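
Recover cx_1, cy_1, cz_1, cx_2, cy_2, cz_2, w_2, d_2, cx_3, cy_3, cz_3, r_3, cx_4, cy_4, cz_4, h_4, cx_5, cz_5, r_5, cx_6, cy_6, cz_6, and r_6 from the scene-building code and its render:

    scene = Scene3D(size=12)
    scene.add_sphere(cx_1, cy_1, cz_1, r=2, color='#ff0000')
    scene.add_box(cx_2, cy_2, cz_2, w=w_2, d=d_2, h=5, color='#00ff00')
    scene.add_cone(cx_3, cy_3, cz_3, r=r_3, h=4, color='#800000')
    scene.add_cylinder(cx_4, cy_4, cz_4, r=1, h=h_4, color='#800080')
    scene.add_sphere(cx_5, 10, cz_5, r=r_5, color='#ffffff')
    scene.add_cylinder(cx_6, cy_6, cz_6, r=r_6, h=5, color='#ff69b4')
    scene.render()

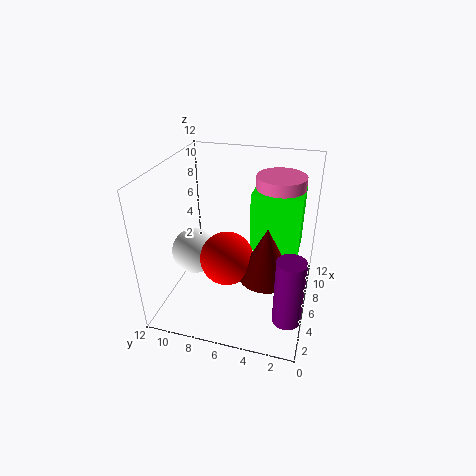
cx_1 = 3, cy_1 = 6, cz_1 = 6, cx_2 = 6, cy_2 = 1, cz_2 = 5, w_2 = 3, d_2 = 4, cx_3 = 3, cy_3 = 3, cz_3 = 5, r_3 = 2, cx_4 = 1, cy_4 = 1, cz_4 = 3, h_4 = 5, cx_5 = 6, cz_5 = 4, r_5 = 2, cx_6 = 8, cy_6 = 3, cz_6 = 6, r_6 = 2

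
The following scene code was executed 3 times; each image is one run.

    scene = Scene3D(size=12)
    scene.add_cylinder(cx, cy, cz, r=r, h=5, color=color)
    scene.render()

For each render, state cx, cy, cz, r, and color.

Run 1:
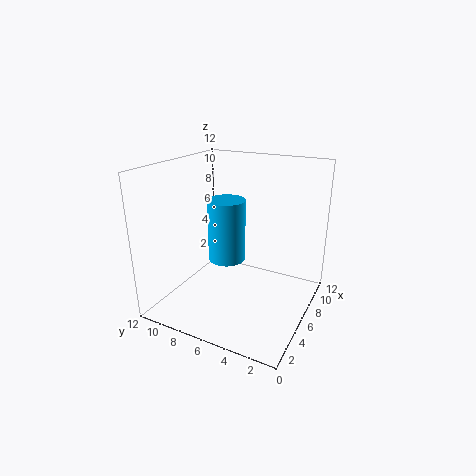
cx = 5, cy = 6.5, cz = 4.5, r = 1.5, color = 'deepskyblue'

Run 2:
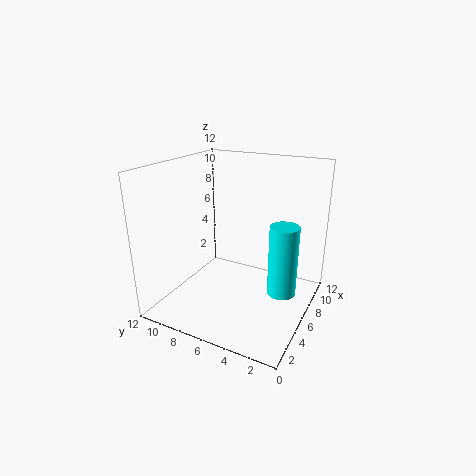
cx = 3, cy = 1, cz = 4, r = 1, color = 'cyan'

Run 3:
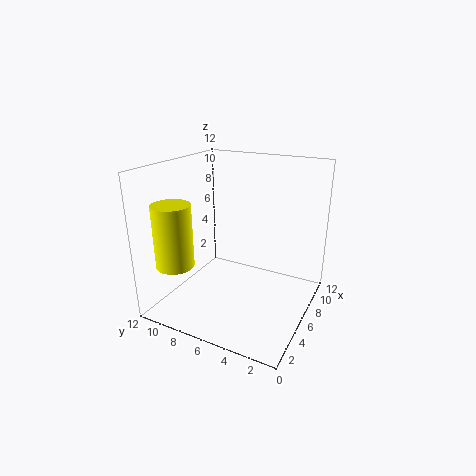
cx = 2, cy = 9.5, cz = 4.5, r = 1.5, color = 'yellow'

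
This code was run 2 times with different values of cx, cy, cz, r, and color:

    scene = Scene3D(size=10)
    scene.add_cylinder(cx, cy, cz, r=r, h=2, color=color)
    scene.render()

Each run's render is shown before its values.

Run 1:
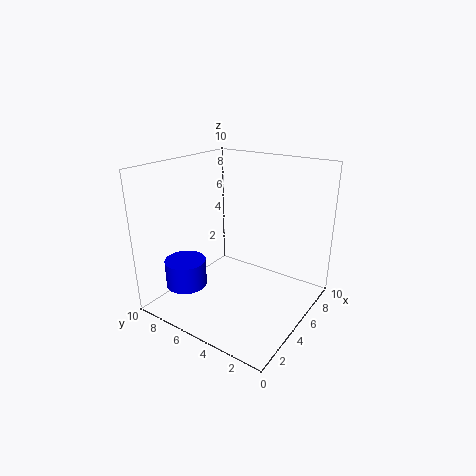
cx = 3.25
cy = 8.5
cz = 1
r = 1.5
color = 'blue'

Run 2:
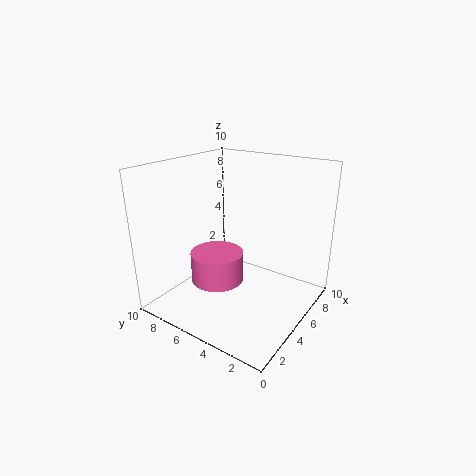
cx = 3.25
cy = 5.5
cz = 2.5
r = 1.75
color = 'hotpink'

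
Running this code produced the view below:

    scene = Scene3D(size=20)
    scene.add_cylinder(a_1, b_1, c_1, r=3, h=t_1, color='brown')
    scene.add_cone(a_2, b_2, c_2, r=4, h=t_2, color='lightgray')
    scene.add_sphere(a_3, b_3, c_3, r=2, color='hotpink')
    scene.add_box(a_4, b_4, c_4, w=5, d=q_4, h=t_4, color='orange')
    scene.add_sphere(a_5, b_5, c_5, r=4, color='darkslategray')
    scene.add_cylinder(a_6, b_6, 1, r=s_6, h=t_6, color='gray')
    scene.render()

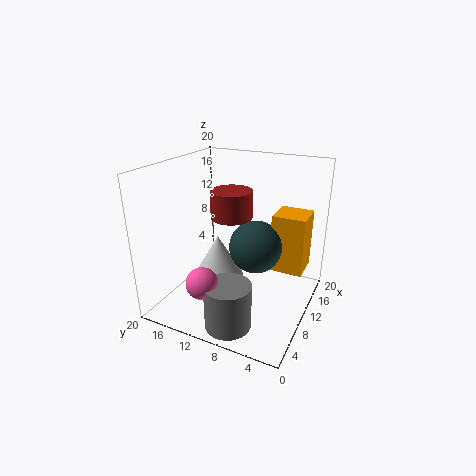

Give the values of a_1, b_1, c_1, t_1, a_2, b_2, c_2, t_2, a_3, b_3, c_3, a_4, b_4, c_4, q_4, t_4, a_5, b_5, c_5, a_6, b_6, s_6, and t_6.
a_1 = 12, b_1 = 12, c_1 = 12, t_1 = 4, a_2 = 13, b_2 = 15, c_2 = 1, t_2 = 7, a_3 = 2, b_3 = 11, c_3 = 7, a_4 = 15, b_4 = 2, c_4 = 3, q_4 = 5, t_4 = 9, a_5 = 14, b_5 = 9, c_5 = 7, a_6 = 3, b_6 = 8, s_6 = 3, t_6 = 6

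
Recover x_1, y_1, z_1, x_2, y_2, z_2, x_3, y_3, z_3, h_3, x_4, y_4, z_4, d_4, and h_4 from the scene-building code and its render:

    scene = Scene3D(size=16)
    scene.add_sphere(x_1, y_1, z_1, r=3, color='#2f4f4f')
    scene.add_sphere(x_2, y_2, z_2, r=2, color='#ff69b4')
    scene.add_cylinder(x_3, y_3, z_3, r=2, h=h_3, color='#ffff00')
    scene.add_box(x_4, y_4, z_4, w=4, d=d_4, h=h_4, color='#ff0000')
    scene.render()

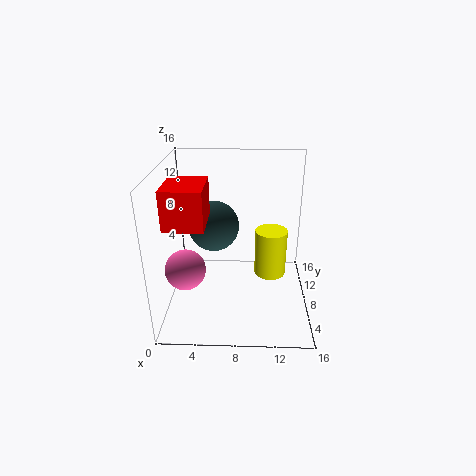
x_1 = 5; y_1 = 11; z_1 = 8; x_2 = 3; y_2 = 3; z_2 = 7; x_3 = 12; y_3 = 12; z_3 = 1; h_3 = 6; x_4 = 1; y_4 = 3; z_4 = 11; d_4 = 5; h_4 = 4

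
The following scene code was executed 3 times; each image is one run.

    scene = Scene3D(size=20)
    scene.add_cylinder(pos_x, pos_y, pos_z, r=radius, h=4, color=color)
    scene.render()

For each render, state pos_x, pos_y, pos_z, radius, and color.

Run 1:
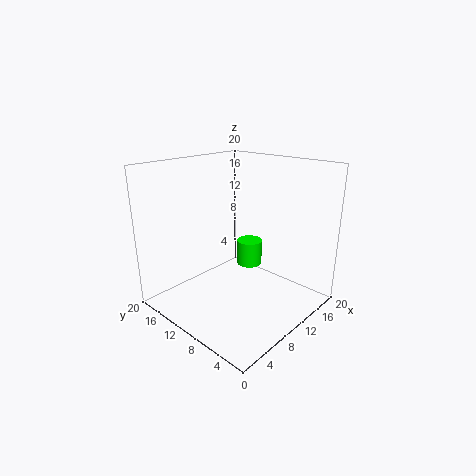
pos_x = 16
pos_y = 13
pos_z = 3
radius = 2
color = 'lime'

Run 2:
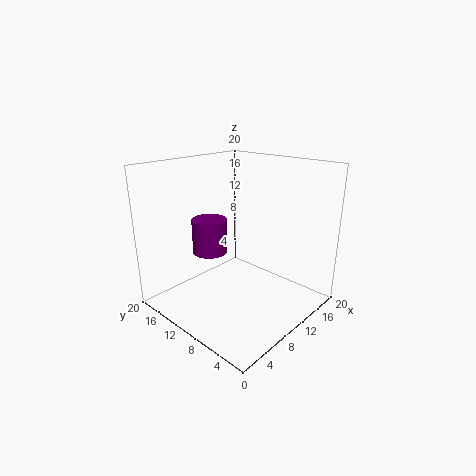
pos_x = 3
pos_y = 8
pos_z = 11
radius = 2
color = 'purple'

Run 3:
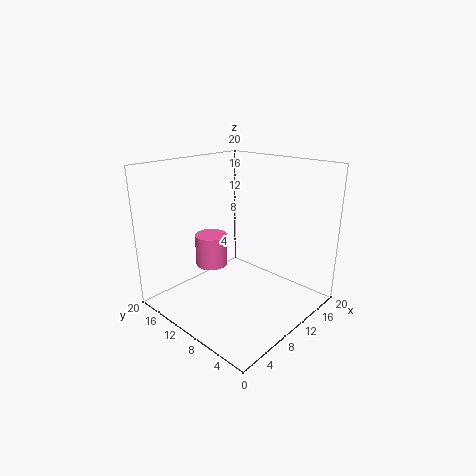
pos_x = 5
pos_y = 10
pos_z = 8
radius = 2
color = 'hotpink'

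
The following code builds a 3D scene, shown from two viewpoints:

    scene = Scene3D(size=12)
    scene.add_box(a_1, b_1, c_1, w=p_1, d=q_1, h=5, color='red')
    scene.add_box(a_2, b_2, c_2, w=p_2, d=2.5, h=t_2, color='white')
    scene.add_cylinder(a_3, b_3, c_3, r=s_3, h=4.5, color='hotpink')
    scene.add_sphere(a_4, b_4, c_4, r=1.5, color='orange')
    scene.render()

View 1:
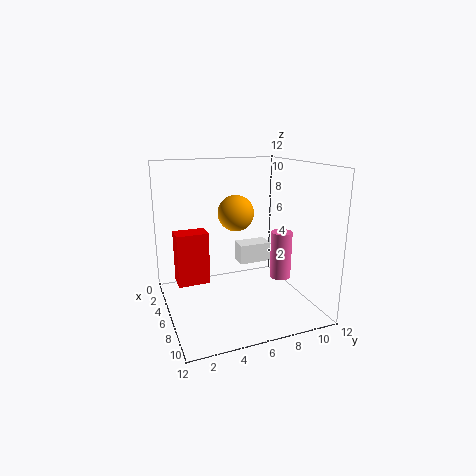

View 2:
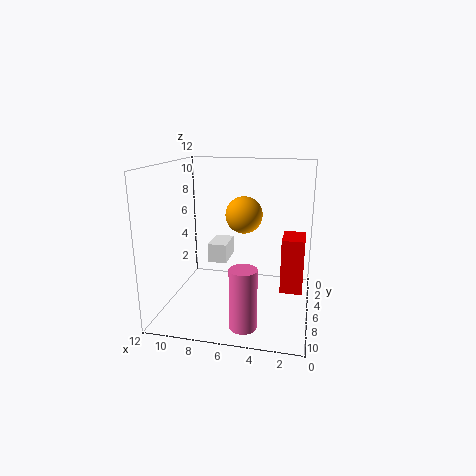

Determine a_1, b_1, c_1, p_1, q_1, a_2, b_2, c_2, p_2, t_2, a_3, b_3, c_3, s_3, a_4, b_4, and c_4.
a_1 = 0.5; b_1 = 1.5; c_1 = 0.5; p_1 = 2; q_1 = 3; a_2 = 6.5; b_2 = 5.5; c_2 = 4.5; p_2 = 1.5; t_2 = 1.5; a_3 = 4.5; b_3 = 11; c_3 = 1; s_3 = 1; a_4 = 5.5; b_4 = 6; c_4 = 8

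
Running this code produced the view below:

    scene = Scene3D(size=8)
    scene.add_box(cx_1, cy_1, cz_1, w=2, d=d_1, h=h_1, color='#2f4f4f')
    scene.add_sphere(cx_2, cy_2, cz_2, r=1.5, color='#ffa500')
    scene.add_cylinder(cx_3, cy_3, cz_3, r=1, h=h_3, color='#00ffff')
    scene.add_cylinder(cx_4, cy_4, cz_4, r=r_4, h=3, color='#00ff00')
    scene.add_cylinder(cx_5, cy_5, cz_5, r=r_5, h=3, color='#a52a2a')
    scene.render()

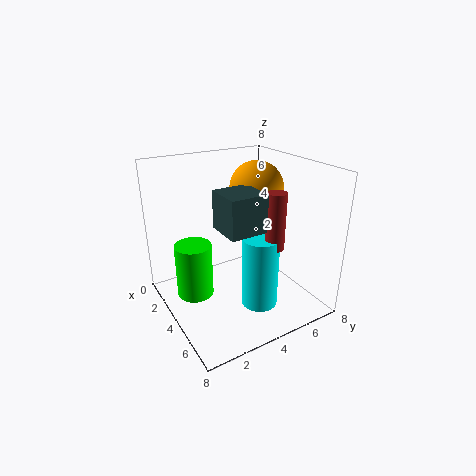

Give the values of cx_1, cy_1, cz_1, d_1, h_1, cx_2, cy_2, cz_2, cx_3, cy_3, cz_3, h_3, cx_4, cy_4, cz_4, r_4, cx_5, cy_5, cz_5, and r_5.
cx_1 = 4; cy_1 = 2.5; cz_1 = 5; d_1 = 2; h_1 = 2; cx_2 = 3.5; cy_2 = 5.5; cz_2 = 6.5; cx_3 = 5.5; cy_3 = 4.5; cz_3 = 0.5; h_3 = 4; cx_4 = 3.5; cy_4 = 1.5; cz_4 = 1; r_4 = 1; cx_5 = 6; cy_5 = 5; cz_5 = 4; r_5 = 0.5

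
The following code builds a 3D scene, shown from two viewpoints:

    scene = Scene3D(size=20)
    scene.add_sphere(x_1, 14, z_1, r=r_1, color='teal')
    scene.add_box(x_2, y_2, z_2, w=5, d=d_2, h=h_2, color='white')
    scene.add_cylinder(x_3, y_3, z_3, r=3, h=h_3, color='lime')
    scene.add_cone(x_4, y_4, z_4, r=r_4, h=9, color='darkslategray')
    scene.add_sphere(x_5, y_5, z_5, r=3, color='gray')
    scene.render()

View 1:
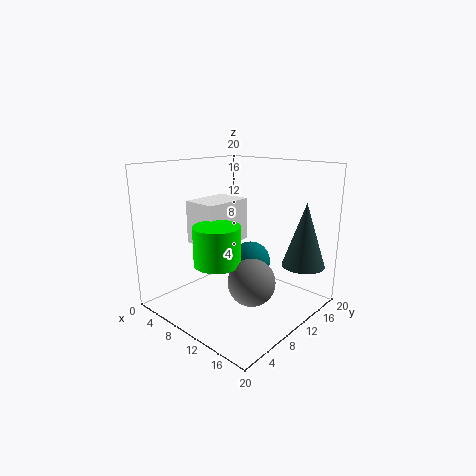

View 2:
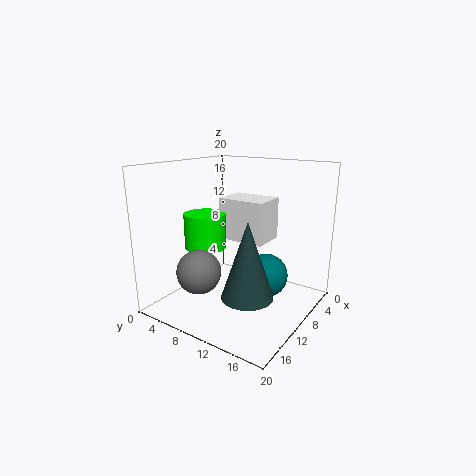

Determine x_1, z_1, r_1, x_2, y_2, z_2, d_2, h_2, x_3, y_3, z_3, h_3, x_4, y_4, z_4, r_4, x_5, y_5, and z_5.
x_1 = 9; z_1 = 5; r_1 = 3; x_2 = 4; y_2 = 6; z_2 = 9; d_2 = 7; h_2 = 6; x_3 = 11; y_3 = 5; z_3 = 8; h_3 = 5; x_4 = 17; y_4 = 16; z_4 = 6; r_4 = 3; x_5 = 15; y_5 = 7; z_5 = 6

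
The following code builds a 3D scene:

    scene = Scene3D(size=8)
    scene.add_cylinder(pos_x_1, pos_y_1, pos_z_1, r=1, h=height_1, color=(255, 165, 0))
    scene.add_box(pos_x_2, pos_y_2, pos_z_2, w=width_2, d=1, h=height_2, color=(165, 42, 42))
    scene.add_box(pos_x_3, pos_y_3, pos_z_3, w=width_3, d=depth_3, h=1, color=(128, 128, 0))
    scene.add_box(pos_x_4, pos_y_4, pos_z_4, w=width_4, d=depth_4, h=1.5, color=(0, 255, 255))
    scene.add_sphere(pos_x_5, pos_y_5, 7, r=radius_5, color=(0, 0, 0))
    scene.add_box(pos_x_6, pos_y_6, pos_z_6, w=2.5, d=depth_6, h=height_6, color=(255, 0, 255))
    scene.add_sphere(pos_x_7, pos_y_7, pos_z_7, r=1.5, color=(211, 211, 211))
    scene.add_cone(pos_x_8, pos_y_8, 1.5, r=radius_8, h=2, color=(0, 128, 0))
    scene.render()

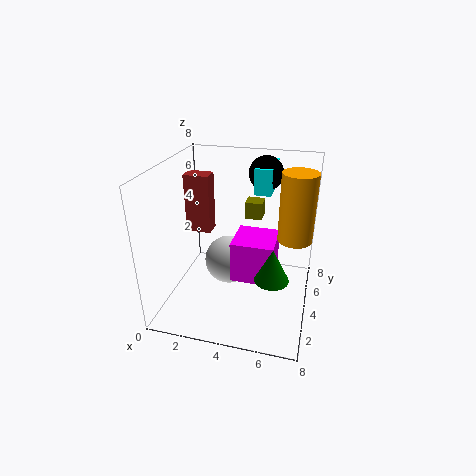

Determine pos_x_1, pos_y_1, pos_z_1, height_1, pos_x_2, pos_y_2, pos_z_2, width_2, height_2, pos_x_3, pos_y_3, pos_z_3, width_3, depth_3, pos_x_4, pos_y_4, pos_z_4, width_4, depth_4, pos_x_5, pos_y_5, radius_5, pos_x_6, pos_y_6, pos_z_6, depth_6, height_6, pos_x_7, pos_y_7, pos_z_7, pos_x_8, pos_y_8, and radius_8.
pos_x_1 = 7, pos_y_1 = 5.5, pos_z_1 = 3.5, height_1 = 4, pos_x_2 = 0.5, pos_y_2 = 5, pos_z_2 = 3.5, width_2 = 1.5, height_2 = 3.5, pos_x_3 = 4, pos_y_3 = 5.5, pos_z_3 = 4.5, width_3 = 1, depth_3 = 1, pos_x_4 = 4.5, pos_y_4 = 5.5, pos_z_4 = 6, width_4 = 1, depth_4 = 2.5, pos_x_5 = 5, pos_y_5 = 6.5, radius_5 = 1, pos_x_6 = 3.5, pos_y_6 = 4, pos_z_6 = 1, depth_6 = 2.5, height_6 = 2.5, pos_x_7 = 3, pos_y_7 = 5.5, pos_z_7 = 1.5, pos_x_8 = 6, pos_y_8 = 4, radius_8 = 1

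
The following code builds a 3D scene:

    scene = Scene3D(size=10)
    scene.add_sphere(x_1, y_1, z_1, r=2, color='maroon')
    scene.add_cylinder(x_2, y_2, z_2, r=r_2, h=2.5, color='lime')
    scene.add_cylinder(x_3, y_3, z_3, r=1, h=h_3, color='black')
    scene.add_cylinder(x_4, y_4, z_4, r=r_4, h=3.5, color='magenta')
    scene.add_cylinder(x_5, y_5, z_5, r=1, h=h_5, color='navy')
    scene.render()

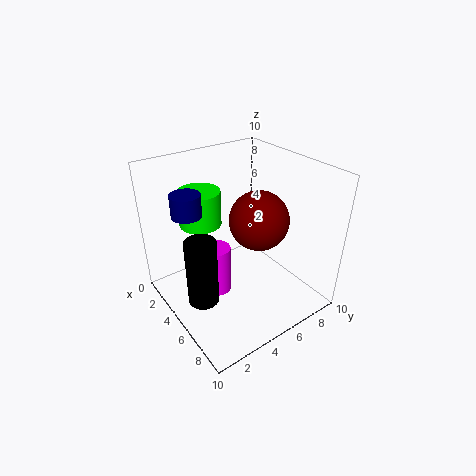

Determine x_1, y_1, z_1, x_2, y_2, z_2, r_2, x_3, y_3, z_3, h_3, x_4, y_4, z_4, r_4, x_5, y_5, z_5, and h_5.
x_1 = 6; y_1 = 6; z_1 = 6.5; x_2 = 2.5; y_2 = 3.5; z_2 = 5.5; r_2 = 1.5; x_3 = 6; y_3 = 1.5; z_3 = 2; h_3 = 4.5; x_4 = 4.5; y_4 = 3.5; z_4 = 1; r_4 = 1; x_5 = 3.5; y_5 = 2; z_5 = 7; h_5 = 1.5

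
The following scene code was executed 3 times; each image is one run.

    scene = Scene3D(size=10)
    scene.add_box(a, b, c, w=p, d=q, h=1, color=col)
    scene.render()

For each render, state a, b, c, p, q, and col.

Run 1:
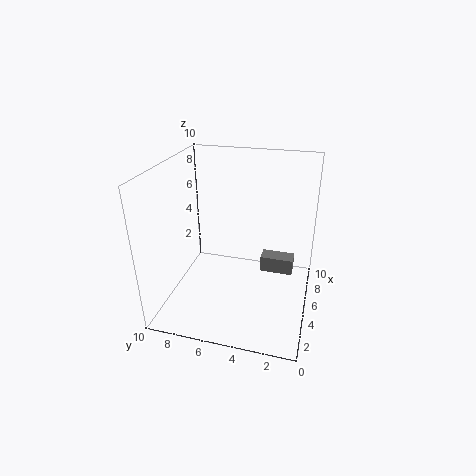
a = 3, b = 1, c = 4, p = 1, q = 2, col = 'gray'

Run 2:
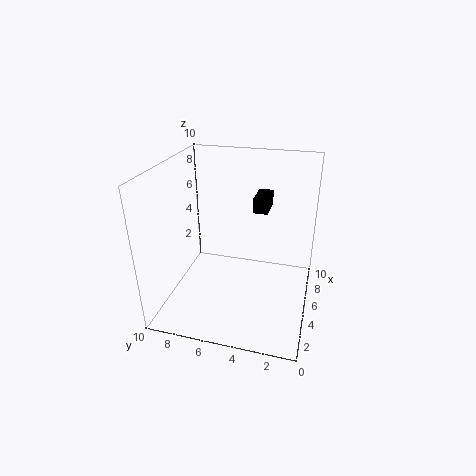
a = 5, b = 3, c = 7, p = 2, q = 1, col = 'black'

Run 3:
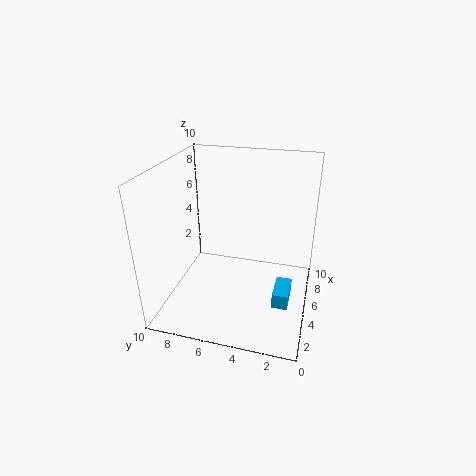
a = 2, b = 1, c = 2, p = 2, q = 1, col = 'deepskyblue'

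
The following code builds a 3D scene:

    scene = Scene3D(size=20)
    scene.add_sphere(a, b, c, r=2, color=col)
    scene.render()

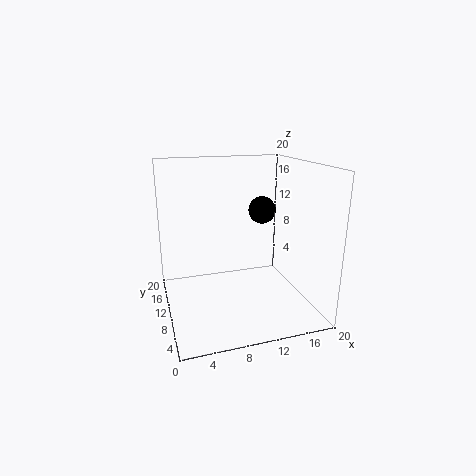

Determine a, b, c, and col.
a = 14.5, b = 12.5, c = 13, col = 'black'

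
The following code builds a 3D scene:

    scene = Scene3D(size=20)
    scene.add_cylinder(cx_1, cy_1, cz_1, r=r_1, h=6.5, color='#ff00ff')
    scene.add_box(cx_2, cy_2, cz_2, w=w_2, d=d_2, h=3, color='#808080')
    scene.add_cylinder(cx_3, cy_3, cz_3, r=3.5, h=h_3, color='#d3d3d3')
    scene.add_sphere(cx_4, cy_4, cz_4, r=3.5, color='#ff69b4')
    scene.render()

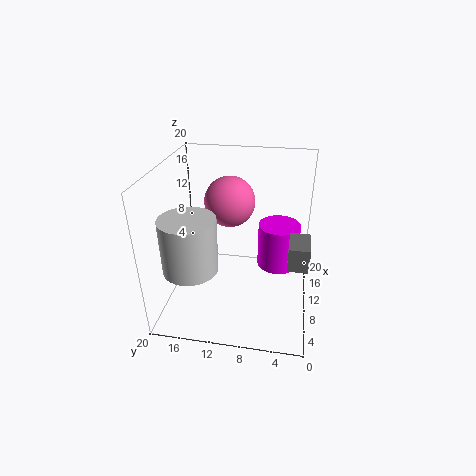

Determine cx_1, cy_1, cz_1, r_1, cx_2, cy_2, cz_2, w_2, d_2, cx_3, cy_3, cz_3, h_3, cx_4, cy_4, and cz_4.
cx_1 = 13; cy_1 = 4.5; cz_1 = 4.5; r_1 = 3; cx_2 = 3.5; cy_2 = 0.5; cz_2 = 10; w_2 = 4; d_2 = 2.5; cx_3 = 4; cy_3 = 15; cz_3 = 8.5; h_3 = 7; cx_4 = 12; cy_4 = 11.5; cz_4 = 14.5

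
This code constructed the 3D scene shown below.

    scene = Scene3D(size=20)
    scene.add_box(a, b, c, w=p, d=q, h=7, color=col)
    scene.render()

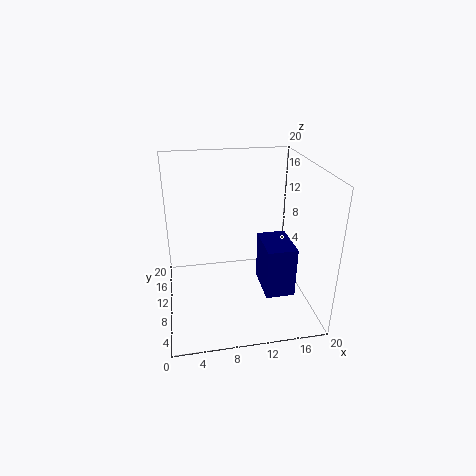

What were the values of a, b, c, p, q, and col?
a = 13, b = 5, c = 3, p = 4, q = 6, col = 'navy'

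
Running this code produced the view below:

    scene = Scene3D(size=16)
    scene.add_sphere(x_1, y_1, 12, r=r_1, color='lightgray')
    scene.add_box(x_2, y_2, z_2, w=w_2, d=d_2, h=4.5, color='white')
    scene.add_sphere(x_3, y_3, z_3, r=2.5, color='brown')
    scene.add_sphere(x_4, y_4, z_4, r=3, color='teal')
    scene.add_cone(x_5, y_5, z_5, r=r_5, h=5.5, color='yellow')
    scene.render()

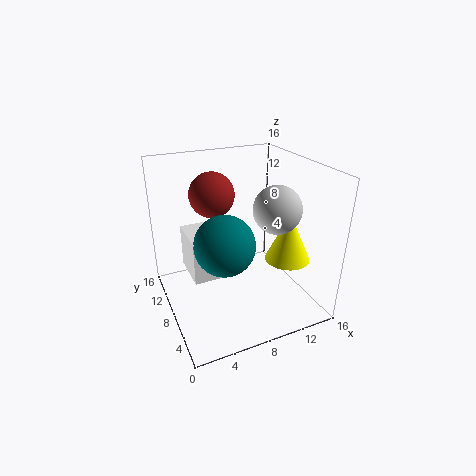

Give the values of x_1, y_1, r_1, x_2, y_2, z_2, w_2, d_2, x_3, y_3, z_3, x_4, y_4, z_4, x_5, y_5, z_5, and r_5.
x_1 = 11, y_1 = 5, r_1 = 2.5, x_2 = 2, y_2 = 5, z_2 = 5.5, w_2 = 3, d_2 = 4.5, x_3 = 6, y_3 = 10.5, z_3 = 12.5, x_4 = 5, y_4 = 4.5, z_4 = 9.5, x_5 = 13, y_5 = 5.5, z_5 = 5.5, r_5 = 2.5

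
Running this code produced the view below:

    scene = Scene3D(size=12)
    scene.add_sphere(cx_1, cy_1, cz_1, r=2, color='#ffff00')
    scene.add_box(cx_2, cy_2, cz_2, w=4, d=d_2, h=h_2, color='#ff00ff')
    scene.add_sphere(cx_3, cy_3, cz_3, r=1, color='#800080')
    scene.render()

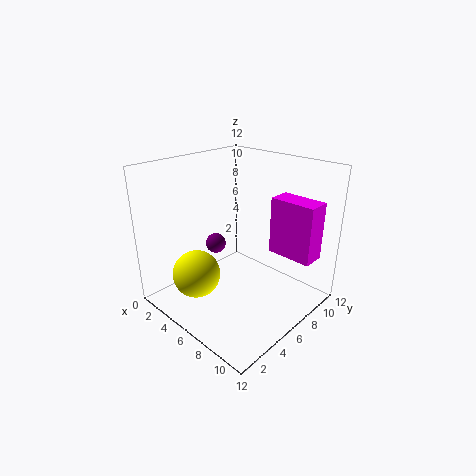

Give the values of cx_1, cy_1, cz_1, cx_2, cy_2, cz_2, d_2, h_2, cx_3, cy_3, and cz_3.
cx_1 = 4; cy_1 = 3; cz_1 = 3; cx_2 = 7; cy_2 = 9; cz_2 = 4; d_2 = 2; h_2 = 5; cx_3 = 1; cy_3 = 8; cz_3 = 3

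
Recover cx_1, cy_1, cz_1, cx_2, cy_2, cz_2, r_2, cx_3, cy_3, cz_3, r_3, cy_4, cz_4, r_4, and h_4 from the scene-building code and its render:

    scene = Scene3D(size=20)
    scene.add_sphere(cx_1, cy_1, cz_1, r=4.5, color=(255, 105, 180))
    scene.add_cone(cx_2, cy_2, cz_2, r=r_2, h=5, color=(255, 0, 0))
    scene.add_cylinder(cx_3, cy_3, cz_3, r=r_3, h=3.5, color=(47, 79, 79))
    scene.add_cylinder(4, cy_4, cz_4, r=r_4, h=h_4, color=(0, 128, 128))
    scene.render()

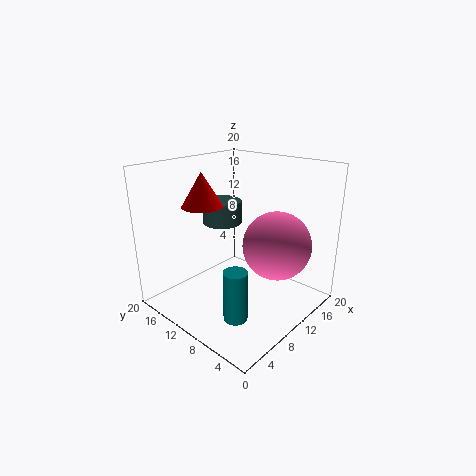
cx_1 = 11.5
cy_1 = 4.5
cz_1 = 10
cx_2 = 9
cy_2 = 16
cz_2 = 13.5
r_2 = 3
cx_3 = 13
cy_3 = 16
cz_3 = 10
r_3 = 3
cy_4 = 5
cz_4 = 2.5
r_4 = 1.5
h_4 = 6.5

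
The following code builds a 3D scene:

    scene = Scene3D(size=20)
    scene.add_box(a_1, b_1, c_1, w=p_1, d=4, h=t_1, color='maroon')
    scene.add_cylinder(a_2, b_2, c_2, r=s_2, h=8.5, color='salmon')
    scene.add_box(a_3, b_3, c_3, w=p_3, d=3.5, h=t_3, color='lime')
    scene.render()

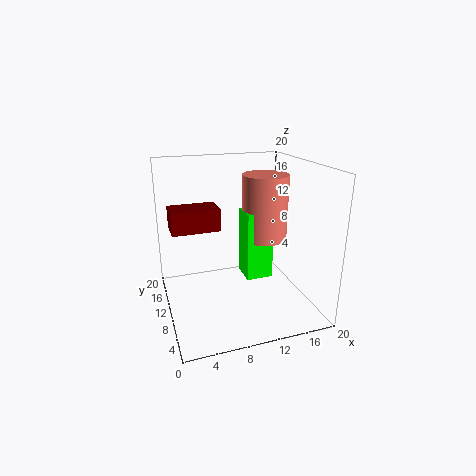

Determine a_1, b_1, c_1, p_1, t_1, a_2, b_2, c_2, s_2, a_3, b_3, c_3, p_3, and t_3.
a_1 = 1; b_1 = 9.5; c_1 = 11.5; p_1 = 6.5; t_1 = 3; a_2 = 13; b_2 = 8; c_2 = 10.5; s_2 = 3; a_3 = 10; b_3 = 6; c_3 = 5.5; p_3 = 3.5; t_3 = 9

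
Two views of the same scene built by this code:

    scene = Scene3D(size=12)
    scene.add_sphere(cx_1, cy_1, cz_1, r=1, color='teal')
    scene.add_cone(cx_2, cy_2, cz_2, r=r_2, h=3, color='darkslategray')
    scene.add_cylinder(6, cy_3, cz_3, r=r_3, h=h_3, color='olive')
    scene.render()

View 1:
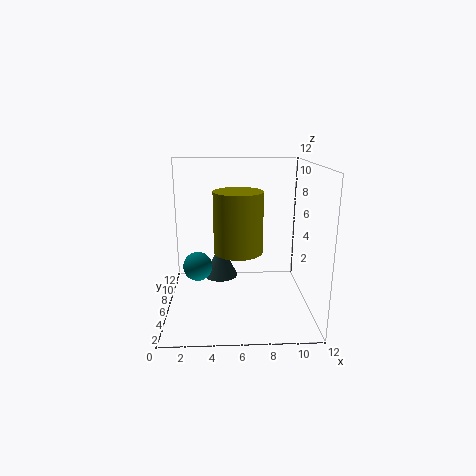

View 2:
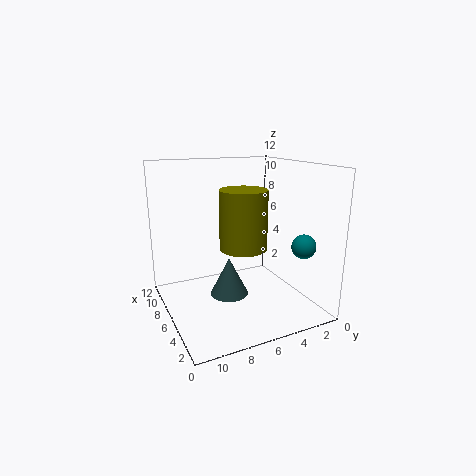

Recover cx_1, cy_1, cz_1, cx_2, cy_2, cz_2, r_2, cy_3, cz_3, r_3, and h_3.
cx_1 = 3, cy_1 = 1.5, cz_1 = 5.5, cx_2 = 4.5, cy_2 = 7.5, cz_2 = 2, r_2 = 1.5, cy_3 = 5.5, cz_3 = 5, r_3 = 2, h_3 = 5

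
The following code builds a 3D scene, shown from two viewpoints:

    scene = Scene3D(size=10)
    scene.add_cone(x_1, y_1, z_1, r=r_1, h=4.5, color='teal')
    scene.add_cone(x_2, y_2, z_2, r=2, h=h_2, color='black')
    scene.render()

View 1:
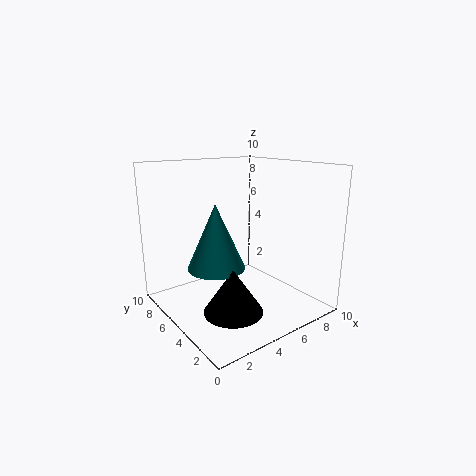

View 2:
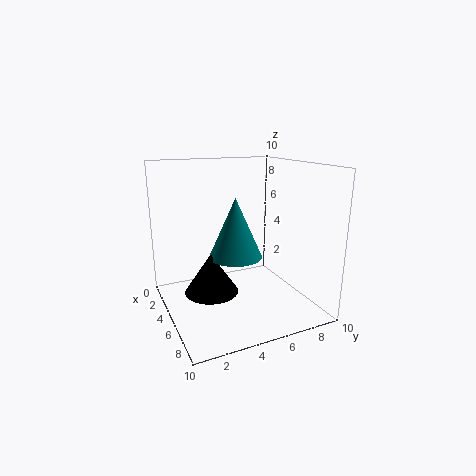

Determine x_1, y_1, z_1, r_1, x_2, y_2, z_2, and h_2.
x_1 = 3.5, y_1 = 5.5, z_1 = 3, r_1 = 2, x_2 = 3.5, y_2 = 3.5, z_2 = 0.5, h_2 = 3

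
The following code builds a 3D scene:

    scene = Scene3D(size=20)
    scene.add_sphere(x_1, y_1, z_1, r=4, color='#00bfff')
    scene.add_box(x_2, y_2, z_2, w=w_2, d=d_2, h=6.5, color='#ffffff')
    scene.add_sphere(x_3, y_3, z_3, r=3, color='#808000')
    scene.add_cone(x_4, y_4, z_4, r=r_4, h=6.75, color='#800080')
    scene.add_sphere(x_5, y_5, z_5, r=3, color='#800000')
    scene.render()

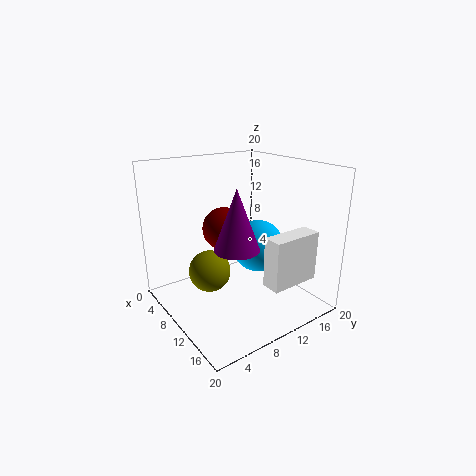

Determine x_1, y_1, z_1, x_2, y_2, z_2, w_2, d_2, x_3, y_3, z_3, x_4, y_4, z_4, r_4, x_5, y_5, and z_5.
x_1 = 8
y_1 = 15.25
z_1 = 6.75
x_2 = 16.25
y_2 = 9.5
z_2 = 5.75
w_2 = 2.5
d_2 = 6.75
x_3 = 7.5
y_3 = 6.75
z_3 = 4.75
x_4 = 17.5
y_4 = 4.5
z_4 = 12.5
r_4 = 2.5
x_5 = 8
y_5 = 9
z_5 = 11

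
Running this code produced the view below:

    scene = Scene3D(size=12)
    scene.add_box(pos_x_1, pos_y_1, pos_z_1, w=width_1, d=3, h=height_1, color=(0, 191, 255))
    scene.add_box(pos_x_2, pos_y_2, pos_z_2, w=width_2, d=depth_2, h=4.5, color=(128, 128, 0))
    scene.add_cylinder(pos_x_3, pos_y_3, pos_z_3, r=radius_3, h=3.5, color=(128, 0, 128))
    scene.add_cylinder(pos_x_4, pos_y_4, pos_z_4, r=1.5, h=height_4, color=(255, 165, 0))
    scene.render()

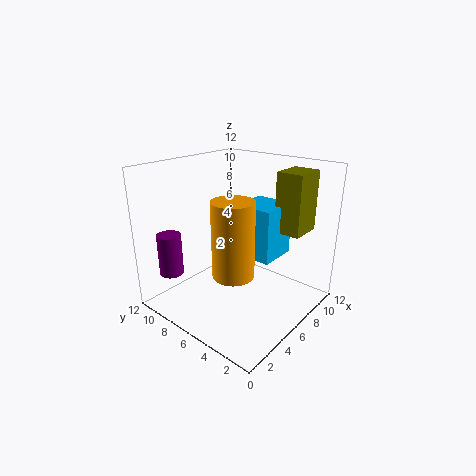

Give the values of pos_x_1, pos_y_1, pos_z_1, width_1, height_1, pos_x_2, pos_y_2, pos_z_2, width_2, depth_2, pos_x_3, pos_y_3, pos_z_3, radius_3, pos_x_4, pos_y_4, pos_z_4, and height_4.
pos_x_1 = 4.5
pos_y_1 = 2
pos_z_1 = 5.5
width_1 = 3
height_1 = 4
pos_x_2 = 6
pos_y_2 = 0.5
pos_z_2 = 7.5
width_2 = 2.5
depth_2 = 2
pos_x_3 = 2
pos_y_3 = 10
pos_z_3 = 3
radius_3 = 1
pos_x_4 = 2.5
pos_y_4 = 3.5
pos_z_4 = 5
height_4 = 5.5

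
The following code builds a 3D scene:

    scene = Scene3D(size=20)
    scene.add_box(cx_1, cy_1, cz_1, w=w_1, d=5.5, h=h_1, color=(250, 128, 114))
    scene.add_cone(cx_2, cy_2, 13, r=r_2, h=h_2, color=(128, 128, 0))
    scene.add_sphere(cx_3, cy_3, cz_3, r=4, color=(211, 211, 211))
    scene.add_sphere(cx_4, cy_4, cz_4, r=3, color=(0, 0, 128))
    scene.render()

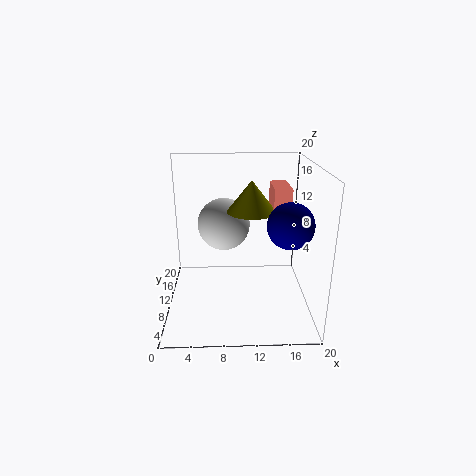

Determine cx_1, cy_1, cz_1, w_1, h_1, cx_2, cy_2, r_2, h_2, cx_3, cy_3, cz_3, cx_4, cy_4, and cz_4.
cx_1 = 15; cy_1 = 11; cz_1 = 11; w_1 = 2.5; h_1 = 5.5; cx_2 = 12; cy_2 = 12.5; r_2 = 3.5; h_2 = 4.5; cx_3 = 8; cy_3 = 15.5; cz_3 = 10; cx_4 = 16.5; cy_4 = 6.5; cz_4 = 13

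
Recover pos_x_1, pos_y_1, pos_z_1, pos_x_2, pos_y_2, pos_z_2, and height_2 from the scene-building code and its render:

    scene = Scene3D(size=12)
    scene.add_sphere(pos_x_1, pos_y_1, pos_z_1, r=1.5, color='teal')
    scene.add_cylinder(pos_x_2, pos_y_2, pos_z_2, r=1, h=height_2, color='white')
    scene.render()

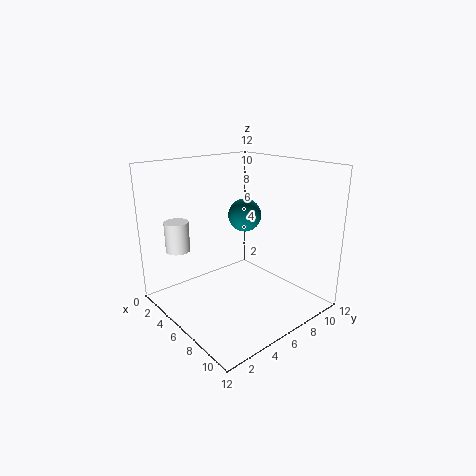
pos_x_1 = 4, pos_y_1 = 8.5, pos_z_1 = 7, pos_x_2 = 3, pos_y_2 = 2, pos_z_2 = 5, height_2 = 2.5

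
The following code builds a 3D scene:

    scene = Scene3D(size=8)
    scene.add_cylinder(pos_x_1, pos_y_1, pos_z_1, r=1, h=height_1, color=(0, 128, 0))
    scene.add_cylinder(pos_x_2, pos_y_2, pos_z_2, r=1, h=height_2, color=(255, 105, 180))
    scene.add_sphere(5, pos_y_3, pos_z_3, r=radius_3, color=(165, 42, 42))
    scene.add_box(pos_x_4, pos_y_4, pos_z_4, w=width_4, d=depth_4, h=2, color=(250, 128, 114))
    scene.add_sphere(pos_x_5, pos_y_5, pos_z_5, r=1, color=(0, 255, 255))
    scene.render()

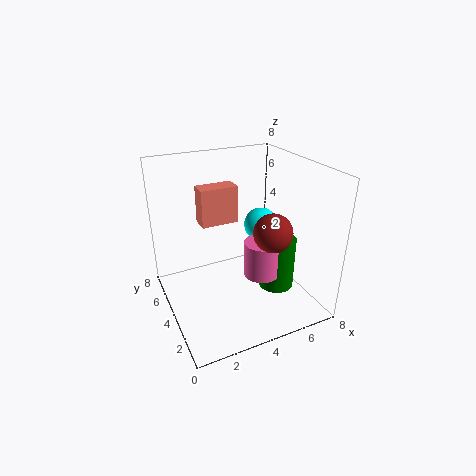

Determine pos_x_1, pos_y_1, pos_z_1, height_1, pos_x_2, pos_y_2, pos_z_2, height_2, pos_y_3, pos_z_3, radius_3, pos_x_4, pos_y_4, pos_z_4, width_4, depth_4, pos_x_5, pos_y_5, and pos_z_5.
pos_x_1 = 6, pos_y_1 = 3, pos_z_1 = 1, height_1 = 3, pos_x_2 = 5, pos_y_2 = 3, pos_z_2 = 2, height_2 = 2, pos_y_3 = 2, pos_z_3 = 5, radius_3 = 1, pos_x_4 = 2, pos_y_4 = 4, pos_z_4 = 5, width_4 = 2, depth_4 = 1, pos_x_5 = 6, pos_y_5 = 5, pos_z_5 = 4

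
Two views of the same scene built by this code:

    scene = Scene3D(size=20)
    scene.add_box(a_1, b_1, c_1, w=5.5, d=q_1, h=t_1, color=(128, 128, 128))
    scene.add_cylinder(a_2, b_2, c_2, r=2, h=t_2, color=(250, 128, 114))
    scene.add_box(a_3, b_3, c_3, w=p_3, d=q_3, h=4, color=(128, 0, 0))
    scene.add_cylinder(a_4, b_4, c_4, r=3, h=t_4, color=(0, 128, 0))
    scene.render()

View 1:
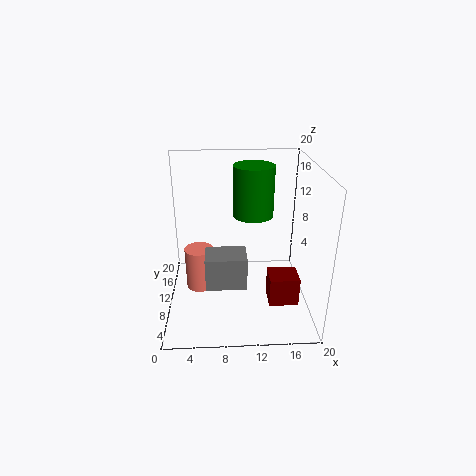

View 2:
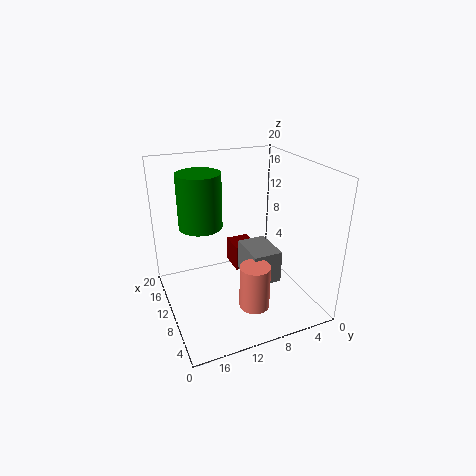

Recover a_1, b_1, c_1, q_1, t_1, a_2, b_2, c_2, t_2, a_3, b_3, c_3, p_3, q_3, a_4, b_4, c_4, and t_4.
a_1 = 5.5
b_1 = 5.5
c_1 = 4.5
q_1 = 4
t_1 = 4.5
a_2 = 4.5
b_2 = 10
c_2 = 2.5
t_2 = 6
a_3 = 14
b_3 = 5
c_3 = 2
p_3 = 4
q_3 = 3.5
a_4 = 12.5
b_4 = 14.5
c_4 = 11.5
t_4 = 7.5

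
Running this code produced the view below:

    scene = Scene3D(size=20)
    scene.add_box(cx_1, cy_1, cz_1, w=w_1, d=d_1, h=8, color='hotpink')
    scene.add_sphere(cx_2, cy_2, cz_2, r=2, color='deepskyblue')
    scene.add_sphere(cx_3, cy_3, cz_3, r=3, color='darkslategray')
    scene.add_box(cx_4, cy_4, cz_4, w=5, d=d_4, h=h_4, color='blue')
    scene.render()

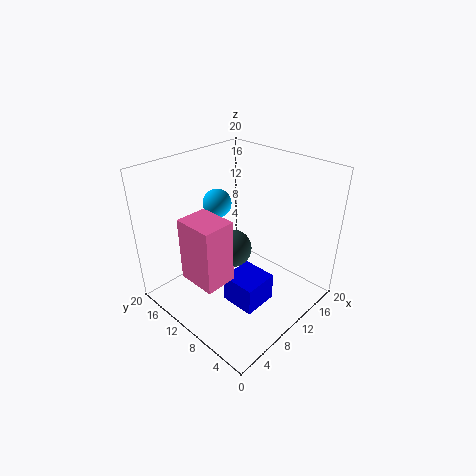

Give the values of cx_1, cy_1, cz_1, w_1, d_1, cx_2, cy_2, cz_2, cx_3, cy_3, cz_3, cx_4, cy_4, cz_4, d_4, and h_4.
cx_1 = 1, cy_1 = 6, cz_1 = 8, w_1 = 4, d_1 = 5, cx_2 = 10, cy_2 = 14, cz_2 = 14, cx_3 = 13, cy_3 = 14, cz_3 = 5, cx_4 = 7, cy_4 = 5, cz_4 = 1, d_4 = 5, h_4 = 4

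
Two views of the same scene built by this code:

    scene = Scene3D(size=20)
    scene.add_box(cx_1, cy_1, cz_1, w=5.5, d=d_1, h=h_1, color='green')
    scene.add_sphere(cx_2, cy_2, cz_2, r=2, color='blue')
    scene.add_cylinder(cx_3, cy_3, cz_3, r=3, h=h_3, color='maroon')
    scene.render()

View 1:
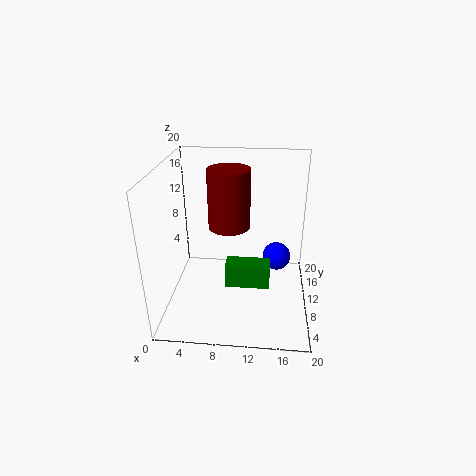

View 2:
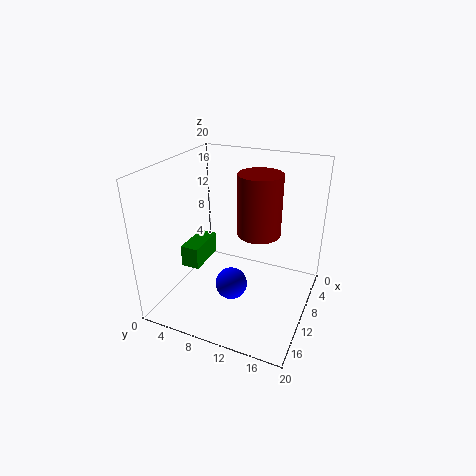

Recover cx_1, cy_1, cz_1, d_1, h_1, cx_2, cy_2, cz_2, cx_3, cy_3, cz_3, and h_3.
cx_1 = 9
cy_1 = 3.5
cz_1 = 6.5
d_1 = 2.5
h_1 = 3
cx_2 = 15.5
cy_2 = 11.5
cz_2 = 6.5
cx_3 = 8.5
cy_3 = 12.5
cz_3 = 10.5
h_3 = 8.5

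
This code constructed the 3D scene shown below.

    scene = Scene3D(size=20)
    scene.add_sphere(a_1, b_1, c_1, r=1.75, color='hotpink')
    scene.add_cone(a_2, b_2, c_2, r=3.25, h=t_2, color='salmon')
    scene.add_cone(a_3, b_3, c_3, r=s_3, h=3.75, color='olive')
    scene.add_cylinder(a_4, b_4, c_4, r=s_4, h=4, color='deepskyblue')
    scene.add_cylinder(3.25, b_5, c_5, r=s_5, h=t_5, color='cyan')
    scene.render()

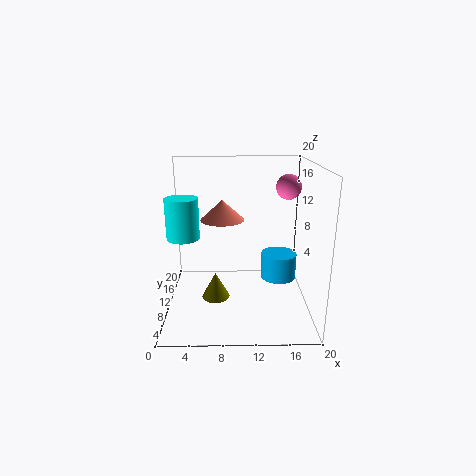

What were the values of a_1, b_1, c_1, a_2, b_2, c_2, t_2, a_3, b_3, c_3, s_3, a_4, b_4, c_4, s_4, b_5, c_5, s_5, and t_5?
a_1 = 17, b_1 = 11.75, c_1 = 16.75, a_2 = 7.75, b_2 = 13.75, c_2 = 11.5, t_2 = 3, a_3 = 6.75, b_3 = 9.75, c_3 = 1, s_3 = 2, a_4 = 16.5, b_4 = 14.5, c_4 = 1.75, s_4 = 2.75, b_5 = 5.25, c_5 = 11.75, s_5 = 2, t_5 = 5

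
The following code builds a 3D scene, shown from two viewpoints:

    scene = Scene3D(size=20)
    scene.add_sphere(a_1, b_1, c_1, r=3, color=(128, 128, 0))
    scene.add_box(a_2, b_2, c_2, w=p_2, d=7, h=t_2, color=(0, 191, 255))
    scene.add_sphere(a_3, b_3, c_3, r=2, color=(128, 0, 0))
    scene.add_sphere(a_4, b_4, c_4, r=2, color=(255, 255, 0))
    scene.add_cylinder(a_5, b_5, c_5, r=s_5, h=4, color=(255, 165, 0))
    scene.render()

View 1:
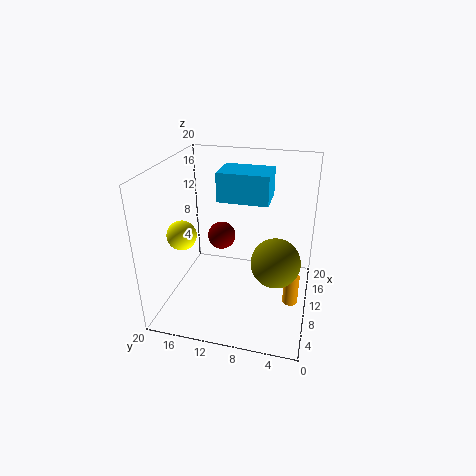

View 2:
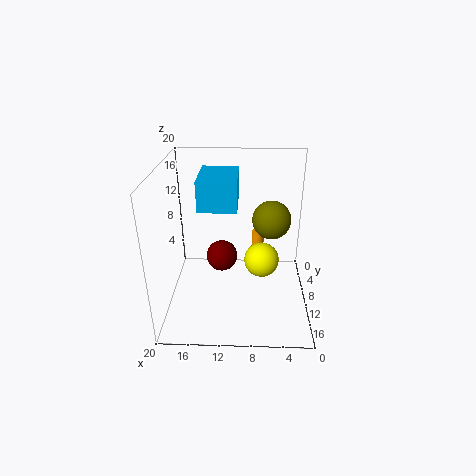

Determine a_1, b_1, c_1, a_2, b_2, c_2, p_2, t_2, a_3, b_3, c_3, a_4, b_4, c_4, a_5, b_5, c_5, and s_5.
a_1 = 5
b_1 = 4
c_1 = 10
a_2 = 10
b_2 = 6
c_2 = 15
p_2 = 5
t_2 = 4
a_3 = 12
b_3 = 13
c_3 = 9
a_4 = 7
b_4 = 17
c_4 = 11
a_5 = 7
b_5 = 2
c_5 = 3
s_5 = 1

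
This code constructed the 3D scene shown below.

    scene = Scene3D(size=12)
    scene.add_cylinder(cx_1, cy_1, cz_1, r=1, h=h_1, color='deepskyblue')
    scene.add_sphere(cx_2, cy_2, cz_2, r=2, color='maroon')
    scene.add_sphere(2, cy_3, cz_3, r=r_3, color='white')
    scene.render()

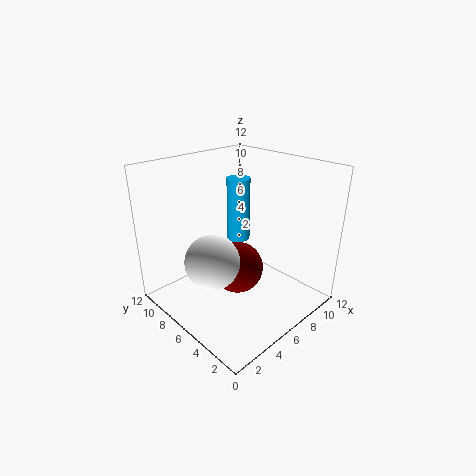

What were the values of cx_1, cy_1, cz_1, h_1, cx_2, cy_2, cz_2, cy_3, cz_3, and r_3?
cx_1 = 7.5, cy_1 = 7.5, cz_1 = 5, h_1 = 5.5, cx_2 = 4.5, cy_2 = 4.5, cz_2 = 4.5, cy_3 = 4.5, cz_3 = 6, r_3 = 2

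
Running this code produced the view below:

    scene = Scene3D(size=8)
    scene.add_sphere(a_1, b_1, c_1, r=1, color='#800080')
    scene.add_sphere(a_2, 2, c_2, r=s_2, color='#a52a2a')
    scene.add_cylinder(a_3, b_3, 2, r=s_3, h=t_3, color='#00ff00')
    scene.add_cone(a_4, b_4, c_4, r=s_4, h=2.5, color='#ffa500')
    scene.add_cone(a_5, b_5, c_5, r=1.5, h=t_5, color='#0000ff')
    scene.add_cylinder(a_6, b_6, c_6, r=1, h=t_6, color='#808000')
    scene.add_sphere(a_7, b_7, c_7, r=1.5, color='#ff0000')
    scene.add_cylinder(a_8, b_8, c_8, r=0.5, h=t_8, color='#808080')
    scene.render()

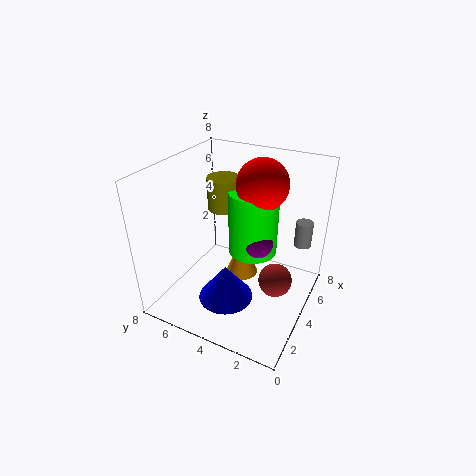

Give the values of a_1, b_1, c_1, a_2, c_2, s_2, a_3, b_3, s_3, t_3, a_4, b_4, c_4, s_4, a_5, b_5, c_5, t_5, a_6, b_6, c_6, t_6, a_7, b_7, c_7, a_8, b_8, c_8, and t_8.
a_1 = 5.5; b_1 = 3.5; c_1 = 3; a_2 = 5; c_2 = 1; s_2 = 1; a_3 = 6; b_3 = 4; s_3 = 1.5; t_3 = 4; a_4 = 5.5; b_4 = 4.5; c_4 = 0.5; s_4 = 1; a_5 = 2.5; b_5 = 4; c_5 = 1; t_5 = 2; a_6 = 6; b_6 = 6; c_6 = 4.5; t_6 = 2; a_7 = 6; b_7 = 3.5; c_7 = 6.5; a_8 = 6.5; b_8 = 1; c_8 = 3; t_8 = 1.5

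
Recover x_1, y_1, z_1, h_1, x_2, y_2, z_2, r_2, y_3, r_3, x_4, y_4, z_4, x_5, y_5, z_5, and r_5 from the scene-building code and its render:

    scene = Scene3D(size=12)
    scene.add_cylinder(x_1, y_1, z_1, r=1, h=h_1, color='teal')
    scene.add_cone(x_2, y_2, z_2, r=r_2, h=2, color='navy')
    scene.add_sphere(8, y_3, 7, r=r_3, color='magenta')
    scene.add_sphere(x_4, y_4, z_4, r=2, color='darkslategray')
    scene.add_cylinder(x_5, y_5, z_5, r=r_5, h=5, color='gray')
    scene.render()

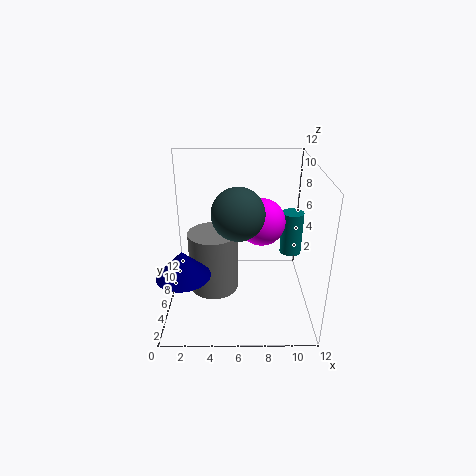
x_1 = 11; y_1 = 9; z_1 = 3; h_1 = 4; x_2 = 2; y_2 = 2; z_2 = 5; r_2 = 2; y_3 = 7; r_3 = 2; x_4 = 6; y_4 = 4; z_4 = 9; x_5 = 4; y_5 = 5; z_5 = 2; r_5 = 2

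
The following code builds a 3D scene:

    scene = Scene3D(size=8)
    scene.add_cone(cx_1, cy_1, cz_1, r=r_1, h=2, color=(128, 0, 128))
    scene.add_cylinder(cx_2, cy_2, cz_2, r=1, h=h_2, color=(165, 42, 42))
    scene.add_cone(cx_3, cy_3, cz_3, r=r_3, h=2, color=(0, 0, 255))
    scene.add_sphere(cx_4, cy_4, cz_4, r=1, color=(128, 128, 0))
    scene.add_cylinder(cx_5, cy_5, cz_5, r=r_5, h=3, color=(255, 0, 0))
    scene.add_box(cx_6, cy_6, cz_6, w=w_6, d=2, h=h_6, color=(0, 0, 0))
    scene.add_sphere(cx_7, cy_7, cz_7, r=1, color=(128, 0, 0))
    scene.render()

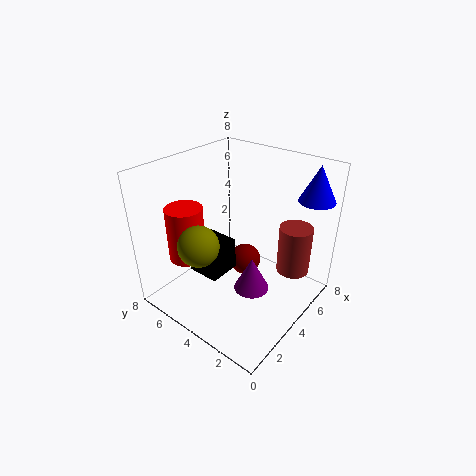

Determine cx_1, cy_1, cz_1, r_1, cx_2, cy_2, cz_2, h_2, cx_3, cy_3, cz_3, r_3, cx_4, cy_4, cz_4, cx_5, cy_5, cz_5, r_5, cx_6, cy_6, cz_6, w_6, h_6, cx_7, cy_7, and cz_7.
cx_1 = 4; cy_1 = 3; cz_1 = 1; r_1 = 1; cx_2 = 7; cy_2 = 2; cz_2 = 1; h_2 = 3; cx_3 = 7; cy_3 = 1; cz_3 = 6; r_3 = 1; cx_4 = 1; cy_4 = 4; cz_4 = 5; cx_5 = 2; cy_5 = 6; cz_5 = 3; r_5 = 1; cx_6 = 3; cy_6 = 5; cz_6 = 1; w_6 = 2; h_6 = 2; cx_7 = 6; cy_7 = 5; cz_7 = 1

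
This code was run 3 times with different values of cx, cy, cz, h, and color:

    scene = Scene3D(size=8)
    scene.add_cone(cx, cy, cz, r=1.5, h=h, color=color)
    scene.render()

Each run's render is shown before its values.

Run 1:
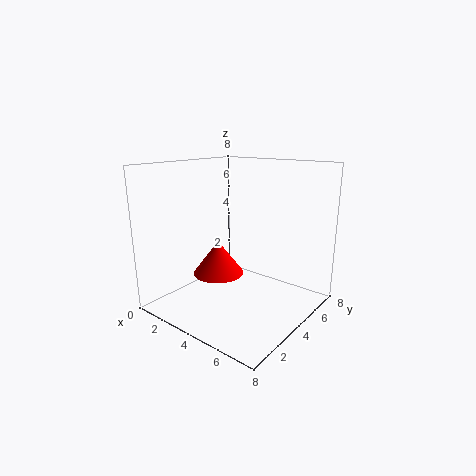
cx = 2.5
cy = 4
cz = 1.5
h = 2
color = 'red'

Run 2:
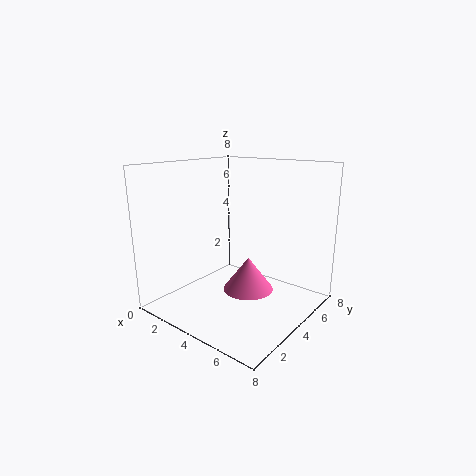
cx = 4
cy = 5
cz = 0.5
h = 2
color = 'hotpink'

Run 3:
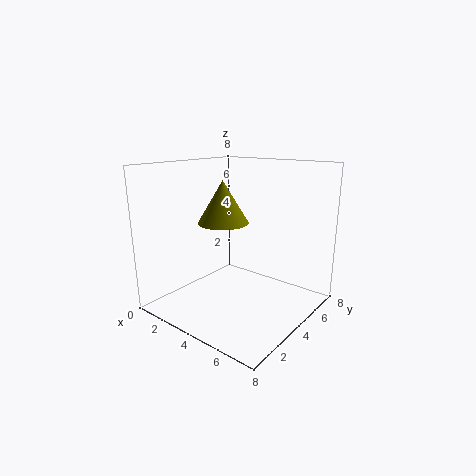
cx = 2.5
cy = 4.5
cz = 4.5
h = 2.5
color = 'olive'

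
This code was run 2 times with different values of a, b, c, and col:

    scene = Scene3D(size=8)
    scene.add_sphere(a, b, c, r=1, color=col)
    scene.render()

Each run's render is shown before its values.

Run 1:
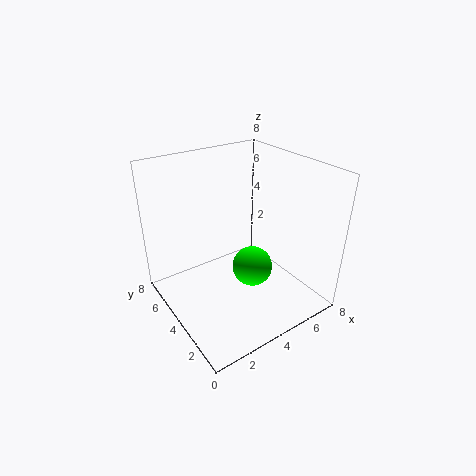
a = 3.5; b = 2; c = 3.5; col = 'lime'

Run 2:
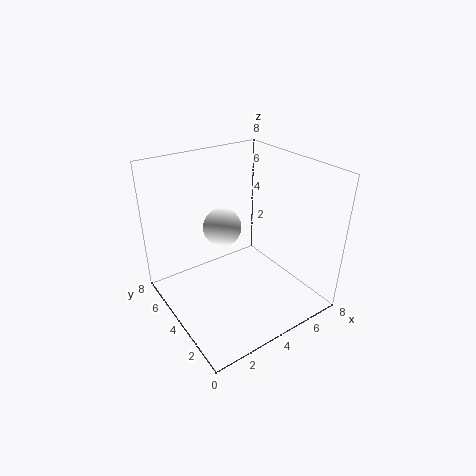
a = 3; b = 4; c = 5; col = 'white'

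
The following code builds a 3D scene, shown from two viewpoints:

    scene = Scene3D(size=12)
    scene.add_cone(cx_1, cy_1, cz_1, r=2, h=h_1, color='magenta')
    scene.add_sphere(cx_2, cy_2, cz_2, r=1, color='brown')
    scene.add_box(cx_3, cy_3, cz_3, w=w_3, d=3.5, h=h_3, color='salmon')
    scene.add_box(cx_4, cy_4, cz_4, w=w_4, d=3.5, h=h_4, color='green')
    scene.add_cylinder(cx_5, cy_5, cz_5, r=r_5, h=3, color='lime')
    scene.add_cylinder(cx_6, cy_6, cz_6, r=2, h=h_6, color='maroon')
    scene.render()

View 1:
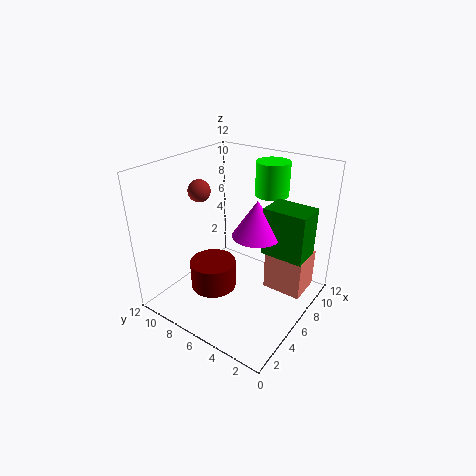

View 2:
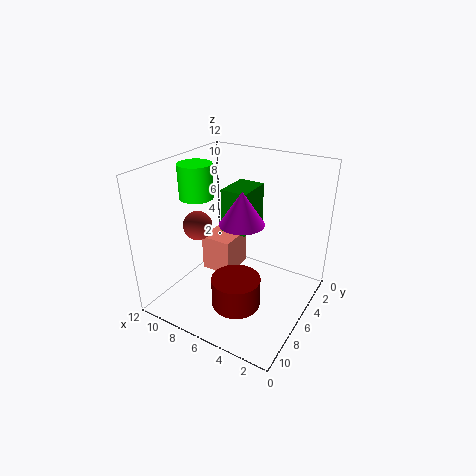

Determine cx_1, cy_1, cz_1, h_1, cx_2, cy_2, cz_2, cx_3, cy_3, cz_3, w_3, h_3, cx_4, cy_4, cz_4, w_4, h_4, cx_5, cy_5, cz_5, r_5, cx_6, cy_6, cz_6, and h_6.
cx_1 = 6.5; cy_1 = 4.5; cz_1 = 6.5; h_1 = 3; cx_2 = 6.5; cy_2 = 10.5; cz_2 = 9; cx_3 = 8; cy_3 = 1; cz_3 = 0.5; w_3 = 3; h_3 = 3.5; cx_4 = 6.5; cy_4 = 0.5; cz_4 = 5; w_4 = 2.5; h_4 = 4; cx_5 = 10.5; cy_5 = 5.5; cz_5 = 8.5; r_5 = 1.5; cx_6 = 5; cy_6 = 8; cz_6 = 1; h_6 = 2.5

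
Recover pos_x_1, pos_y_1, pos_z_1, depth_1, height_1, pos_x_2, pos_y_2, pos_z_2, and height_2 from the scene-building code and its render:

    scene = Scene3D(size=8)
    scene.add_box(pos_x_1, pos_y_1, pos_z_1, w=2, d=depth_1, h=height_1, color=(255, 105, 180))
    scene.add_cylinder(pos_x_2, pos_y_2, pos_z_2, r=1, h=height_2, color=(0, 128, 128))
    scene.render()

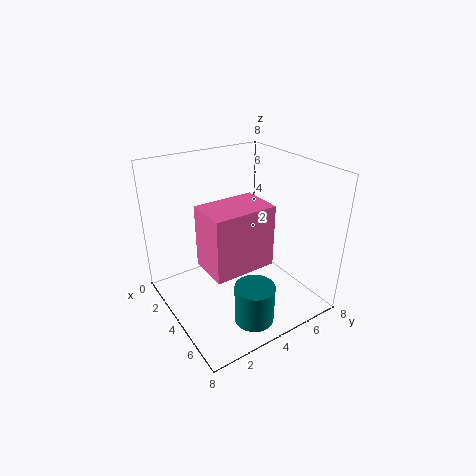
pos_x_1 = 5; pos_y_1 = 1; pos_z_1 = 4; depth_1 = 3; height_1 = 3; pos_x_2 = 7; pos_y_2 = 3; pos_z_2 = 1; height_2 = 2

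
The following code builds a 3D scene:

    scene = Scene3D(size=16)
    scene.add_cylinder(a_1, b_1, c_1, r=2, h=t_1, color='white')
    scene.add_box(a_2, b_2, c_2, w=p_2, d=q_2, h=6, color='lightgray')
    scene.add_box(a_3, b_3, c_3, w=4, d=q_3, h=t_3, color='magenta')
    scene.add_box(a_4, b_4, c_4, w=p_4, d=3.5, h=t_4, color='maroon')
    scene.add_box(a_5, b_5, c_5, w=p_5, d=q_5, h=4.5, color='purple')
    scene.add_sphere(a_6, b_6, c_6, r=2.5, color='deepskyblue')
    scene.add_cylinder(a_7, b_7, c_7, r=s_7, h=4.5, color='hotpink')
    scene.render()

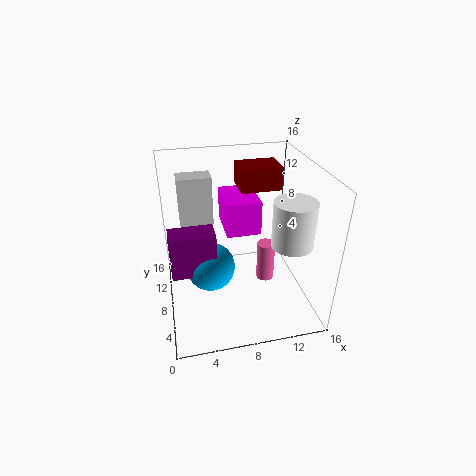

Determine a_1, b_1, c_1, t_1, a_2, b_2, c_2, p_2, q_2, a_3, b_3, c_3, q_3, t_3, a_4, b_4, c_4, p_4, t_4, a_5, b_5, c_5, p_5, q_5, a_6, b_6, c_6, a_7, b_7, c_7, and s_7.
a_1 = 12, b_1 = 2.5, c_1 = 10, t_1 = 4.5, a_2 = 2, b_2 = 12.5, c_2 = 7.5, p_2 = 4, q_2 = 2.5, a_3 = 7, b_3 = 9, c_3 = 7.5, q_3 = 5.5, t_3 = 4, a_4 = 8.5, b_4 = 8.5, c_4 = 13, p_4 = 4.5, t_4 = 2.5, a_5 = 0.5, b_5 = 4, c_5 = 6.5, p_5 = 4.5, q_5 = 2.5, a_6 = 4.5, b_6 = 5.5, c_6 = 6.5, a_7 = 11, b_7 = 7, c_7 = 3, s_7 = 1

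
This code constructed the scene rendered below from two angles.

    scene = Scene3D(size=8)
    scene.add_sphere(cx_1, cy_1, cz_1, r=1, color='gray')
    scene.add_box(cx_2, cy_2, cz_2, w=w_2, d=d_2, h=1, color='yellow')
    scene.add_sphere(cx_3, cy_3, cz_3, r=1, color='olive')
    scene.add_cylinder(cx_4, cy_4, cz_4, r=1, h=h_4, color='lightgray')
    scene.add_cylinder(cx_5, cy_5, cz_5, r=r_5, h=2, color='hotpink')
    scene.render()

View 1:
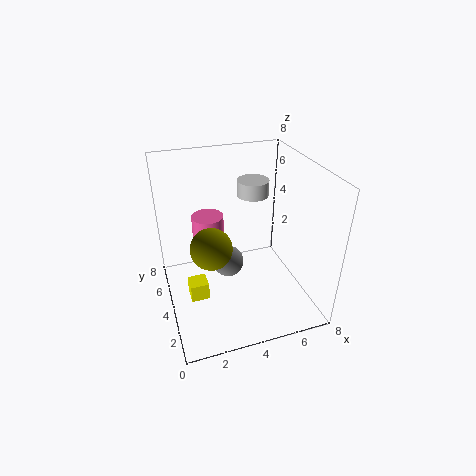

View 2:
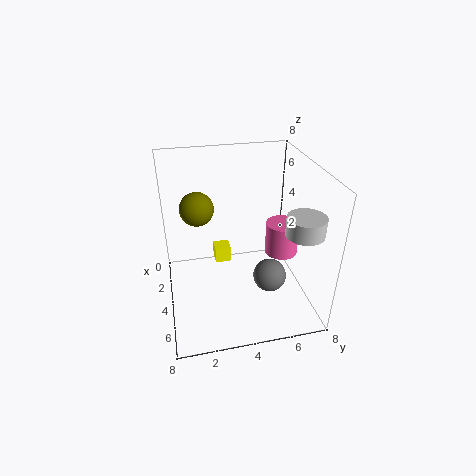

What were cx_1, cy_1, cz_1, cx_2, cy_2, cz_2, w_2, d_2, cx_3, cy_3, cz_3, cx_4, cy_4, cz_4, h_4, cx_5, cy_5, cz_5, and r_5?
cx_1 = 4
cy_1 = 6
cz_1 = 1
cx_2 = 1
cy_2 = 3
cz_2 = 1
w_2 = 1
d_2 = 1
cx_3 = 2
cy_3 = 2
cz_3 = 5
cx_4 = 6
cy_4 = 7
cz_4 = 5
h_4 = 1
cx_5 = 3
cy_5 = 7
cz_5 = 2
r_5 = 1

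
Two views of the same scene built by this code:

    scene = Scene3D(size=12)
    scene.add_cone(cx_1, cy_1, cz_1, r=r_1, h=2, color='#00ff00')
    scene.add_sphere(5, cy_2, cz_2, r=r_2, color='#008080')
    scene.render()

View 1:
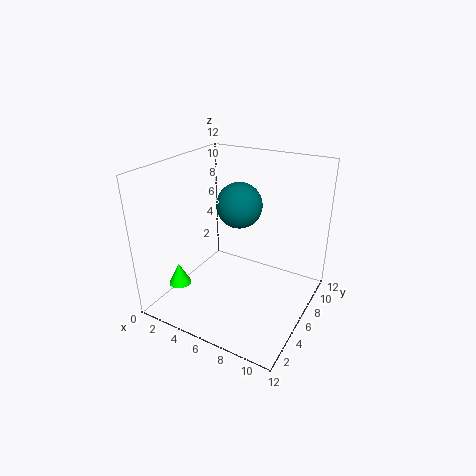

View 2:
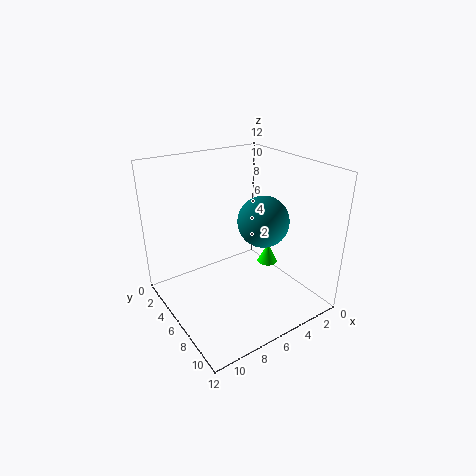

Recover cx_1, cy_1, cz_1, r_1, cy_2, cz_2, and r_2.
cx_1 = 1; cy_1 = 4; cz_1 = 1; r_1 = 1; cy_2 = 8; cz_2 = 8; r_2 = 2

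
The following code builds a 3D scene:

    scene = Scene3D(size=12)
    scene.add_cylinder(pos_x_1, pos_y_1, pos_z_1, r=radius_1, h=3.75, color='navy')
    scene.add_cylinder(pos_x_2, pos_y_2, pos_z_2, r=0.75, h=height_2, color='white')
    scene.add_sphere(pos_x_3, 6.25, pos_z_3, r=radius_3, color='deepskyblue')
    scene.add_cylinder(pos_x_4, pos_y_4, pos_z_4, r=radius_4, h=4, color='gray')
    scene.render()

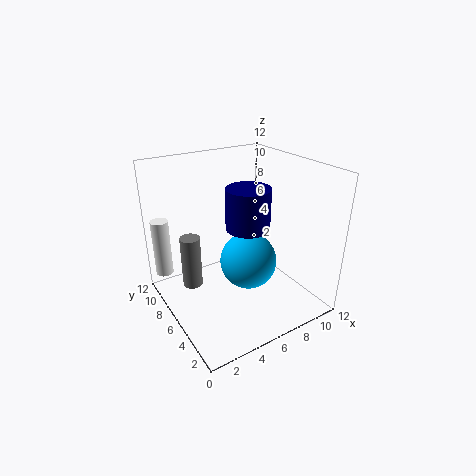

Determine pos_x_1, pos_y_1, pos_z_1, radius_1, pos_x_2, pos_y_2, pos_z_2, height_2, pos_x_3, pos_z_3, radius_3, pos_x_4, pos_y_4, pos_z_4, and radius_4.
pos_x_1 = 8
pos_y_1 = 7.5
pos_z_1 = 5.75
radius_1 = 2
pos_x_2 = 0.75
pos_y_2 = 10
pos_z_2 = 2.25
height_2 = 5
pos_x_3 = 7.25
pos_z_3 = 3.25
radius_3 = 2.5
pos_x_4 = 1.5
pos_y_4 = 5.5
pos_z_4 = 3.5
radius_4 = 0.75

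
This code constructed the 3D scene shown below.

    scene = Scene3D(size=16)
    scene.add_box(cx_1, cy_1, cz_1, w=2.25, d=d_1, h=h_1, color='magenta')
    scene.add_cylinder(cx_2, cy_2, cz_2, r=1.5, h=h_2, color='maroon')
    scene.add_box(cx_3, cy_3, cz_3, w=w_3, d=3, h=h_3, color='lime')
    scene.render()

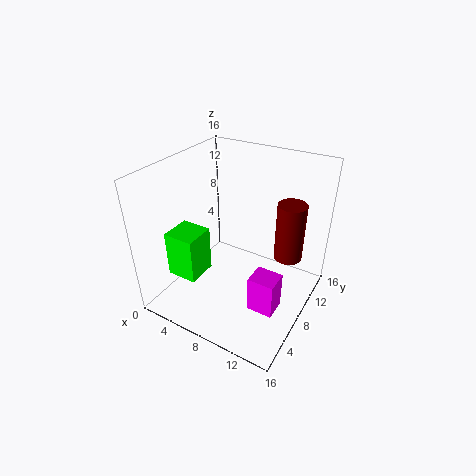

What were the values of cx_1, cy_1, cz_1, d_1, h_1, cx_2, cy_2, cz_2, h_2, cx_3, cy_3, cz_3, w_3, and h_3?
cx_1 = 13.5
cy_1 = 0.25
cz_1 = 7
d_1 = 2
h_1 = 3.25
cx_2 = 13.5
cy_2 = 9.25
cz_2 = 6.75
h_2 = 6.25
cx_3 = 4.5
cy_3 = 0.5
cz_3 = 7
w_3 = 3
h_3 = 4.5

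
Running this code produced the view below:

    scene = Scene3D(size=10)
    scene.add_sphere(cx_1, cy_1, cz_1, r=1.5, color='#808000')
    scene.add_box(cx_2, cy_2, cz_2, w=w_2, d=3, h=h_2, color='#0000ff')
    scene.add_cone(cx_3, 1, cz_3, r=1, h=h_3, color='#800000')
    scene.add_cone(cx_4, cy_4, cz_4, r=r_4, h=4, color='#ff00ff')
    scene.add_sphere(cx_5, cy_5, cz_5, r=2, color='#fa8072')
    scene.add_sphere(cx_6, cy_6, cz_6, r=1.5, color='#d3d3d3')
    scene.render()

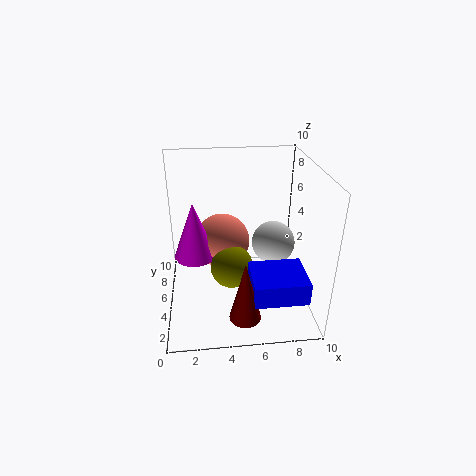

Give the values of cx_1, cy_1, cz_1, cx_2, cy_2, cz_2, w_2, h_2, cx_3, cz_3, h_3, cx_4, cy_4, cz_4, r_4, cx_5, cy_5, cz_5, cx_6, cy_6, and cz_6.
cx_1 = 4.5; cy_1 = 4.5; cz_1 = 3; cx_2 = 5.5; cy_2 = 0.5; cz_2 = 2.5; w_2 = 3.5; h_2 = 1.5; cx_3 = 5; cz_3 = 1.5; h_3 = 4; cx_4 = 2; cy_4 = 5.5; cz_4 = 3.5; r_4 = 1.5; cx_5 = 4; cy_5 = 6.5; cz_5 = 4; cx_6 = 7.5; cy_6 = 5; cz_6 = 4.5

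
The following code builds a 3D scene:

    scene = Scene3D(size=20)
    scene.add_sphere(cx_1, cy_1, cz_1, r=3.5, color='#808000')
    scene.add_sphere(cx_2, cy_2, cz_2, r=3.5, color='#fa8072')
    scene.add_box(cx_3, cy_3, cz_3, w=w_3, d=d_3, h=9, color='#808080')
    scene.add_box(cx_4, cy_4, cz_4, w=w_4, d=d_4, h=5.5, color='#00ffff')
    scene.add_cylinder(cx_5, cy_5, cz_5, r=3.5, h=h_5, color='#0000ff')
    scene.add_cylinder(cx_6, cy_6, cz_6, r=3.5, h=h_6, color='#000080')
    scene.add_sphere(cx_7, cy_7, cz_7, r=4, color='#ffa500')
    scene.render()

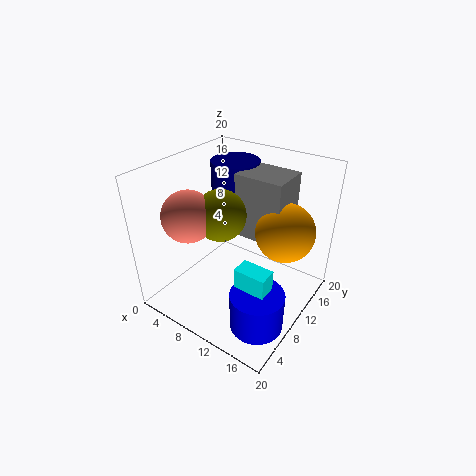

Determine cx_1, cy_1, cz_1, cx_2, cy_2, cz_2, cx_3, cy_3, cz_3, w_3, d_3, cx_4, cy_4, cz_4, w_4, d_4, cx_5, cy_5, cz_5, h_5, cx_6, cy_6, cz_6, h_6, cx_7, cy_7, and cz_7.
cx_1 = 8
cy_1 = 8.75
cz_1 = 13.5
cx_2 = 5
cy_2 = 5.75
cz_2 = 13.75
cx_3 = 8.75
cy_3 = 11
cz_3 = 9.75
w_3 = 6.75
d_3 = 5.5
cx_4 = 13
cy_4 = 4.75
cz_4 = 3.75
w_4 = 4.25
d_4 = 2.5
cx_5 = 16.25
cy_5 = 5.25
cz_5 = 1.25
h_5 = 5.25
cx_6 = 6.25
cy_6 = 14.75
cz_6 = 13.5
h_6 = 5.5
cx_7 = 15.75
cy_7 = 12.75
cz_7 = 11.5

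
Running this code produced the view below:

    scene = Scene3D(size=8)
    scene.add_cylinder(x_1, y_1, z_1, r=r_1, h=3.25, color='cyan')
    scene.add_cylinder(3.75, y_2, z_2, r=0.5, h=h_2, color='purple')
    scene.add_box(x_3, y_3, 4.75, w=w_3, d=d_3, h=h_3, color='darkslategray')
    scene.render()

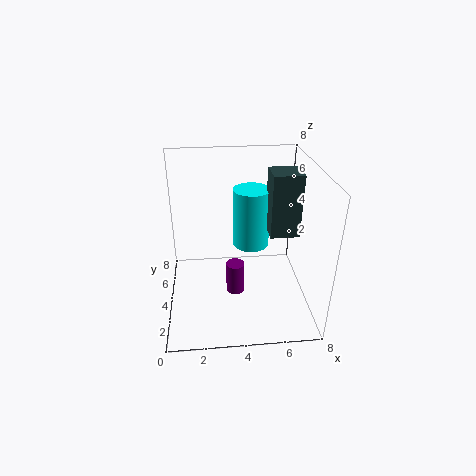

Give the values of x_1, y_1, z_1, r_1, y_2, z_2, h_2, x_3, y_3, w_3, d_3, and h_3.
x_1 = 4.75, y_1 = 4.25, z_1 = 3.5, r_1 = 1, y_2 = 3, z_2 = 1.25, h_2 = 1.75, x_3 = 5.5, y_3 = 2.5, w_3 = 1.5, d_3 = 1.5, h_3 = 3.25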